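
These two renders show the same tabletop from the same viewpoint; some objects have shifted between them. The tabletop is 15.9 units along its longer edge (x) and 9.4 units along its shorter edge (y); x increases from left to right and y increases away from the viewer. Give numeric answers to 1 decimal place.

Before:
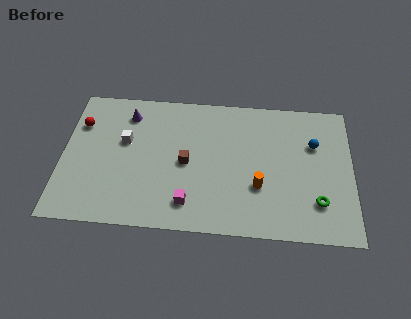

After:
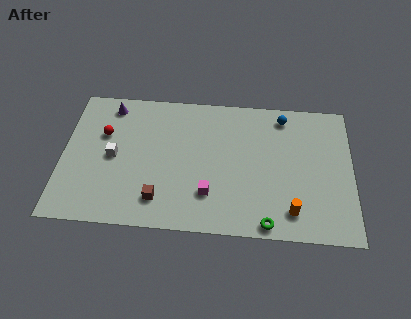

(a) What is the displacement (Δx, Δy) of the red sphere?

(1.3, -0.6)

The red sphere was at about (0.9, 6.7) and moved to about (2.2, 6.1).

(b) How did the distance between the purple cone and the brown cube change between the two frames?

+2.3

They were about 4.5 units apart before and 6.8 after — 2.3 units further apart.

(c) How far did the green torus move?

3.1

From (14.0, 2.4) to (11.3, 0.8), the green torus covered √(2.7² + 1.6²) ≈ 3.1 units.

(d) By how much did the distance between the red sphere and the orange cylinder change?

+0.8

Before: roughly 10.5 units apart; after: 11.3. That's 0.8 units further apart.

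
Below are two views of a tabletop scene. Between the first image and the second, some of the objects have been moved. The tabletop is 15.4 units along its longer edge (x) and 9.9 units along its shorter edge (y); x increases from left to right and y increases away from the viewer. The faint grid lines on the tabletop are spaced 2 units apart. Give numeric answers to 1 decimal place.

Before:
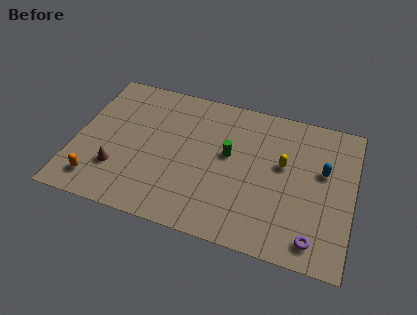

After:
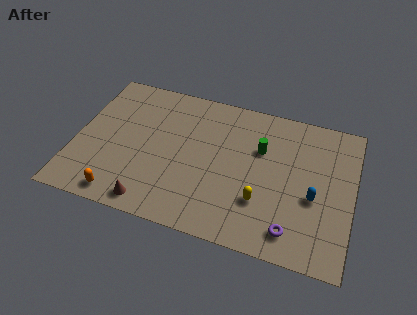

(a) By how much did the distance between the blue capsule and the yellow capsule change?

+0.8

They were about 2.2 units apart before and 3.0 after — 0.8 units further apart.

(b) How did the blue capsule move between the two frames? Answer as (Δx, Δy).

(-0.4, -1.9)

From the two frames, the blue capsule sits at roughly (13.7, 6.0) before and (13.3, 4.1) after.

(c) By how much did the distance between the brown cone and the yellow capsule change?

-3.3

Before: roughly 9.5 units apart; after: 6.2. That's 3.3 units closer together.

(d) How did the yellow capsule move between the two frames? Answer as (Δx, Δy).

(-1.0, -2.8)

The yellow capsule started near (11.5, 5.8) and ended near (10.5, 3.0).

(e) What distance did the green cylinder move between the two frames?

1.9

The green cylinder was near (8.5, 5.6) before and (10.2, 6.5) after, so it travelled √(1.7² + 0.9²) ≈ 1.9 units.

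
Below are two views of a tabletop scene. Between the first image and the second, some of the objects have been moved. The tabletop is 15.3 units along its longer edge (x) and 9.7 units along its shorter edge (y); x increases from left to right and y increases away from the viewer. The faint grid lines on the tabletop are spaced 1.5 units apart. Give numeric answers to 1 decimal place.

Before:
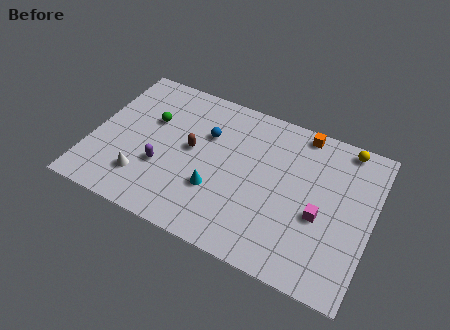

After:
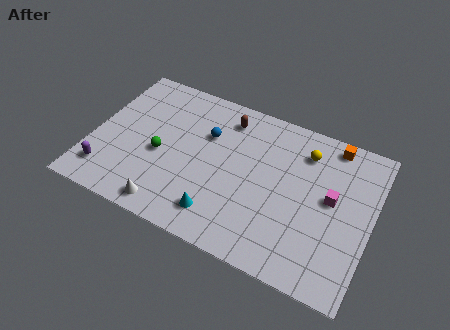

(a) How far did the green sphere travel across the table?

2.2

From (3.0, 6.2) to (3.8, 4.2), the green sphere covered √(0.8² + 2.0²) ≈ 2.2 units.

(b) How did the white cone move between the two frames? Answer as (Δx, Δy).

(1.6, -1.2)

The white cone was at about (3.1, 2.3) and moved to about (4.7, 1.1).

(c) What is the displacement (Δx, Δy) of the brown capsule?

(1.6, 2.8)

From the two frames, the brown capsule sits at roughly (5.4, 5.2) before and (7.0, 8.0) after.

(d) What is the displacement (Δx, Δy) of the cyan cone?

(0.4, -1.4)

The cyan cone was at about (7.0, 3.2) and moved to about (7.4, 1.8).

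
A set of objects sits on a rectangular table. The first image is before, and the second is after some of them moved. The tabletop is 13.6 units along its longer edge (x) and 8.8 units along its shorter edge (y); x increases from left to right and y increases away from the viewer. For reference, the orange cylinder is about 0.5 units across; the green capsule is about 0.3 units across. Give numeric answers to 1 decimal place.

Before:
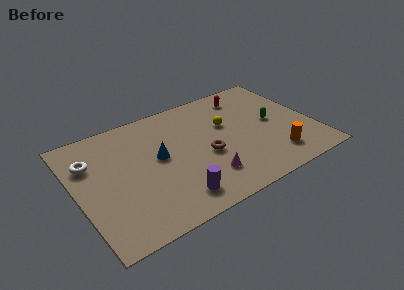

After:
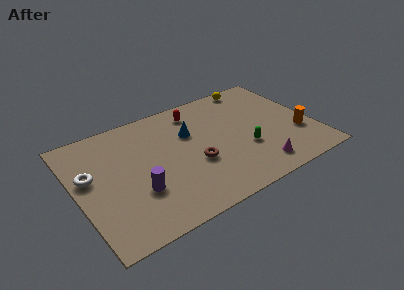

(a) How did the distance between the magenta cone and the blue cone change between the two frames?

+1.9

The distance was about 3.5 in the first image and 5.4 in the second, so they moved 1.9 units further apart.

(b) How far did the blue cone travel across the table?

2.2

The blue cone was near (4.7, 4.8) before and (6.7, 5.8) after, so it travelled √(2.0² + 1.0²) ≈ 2.2 units.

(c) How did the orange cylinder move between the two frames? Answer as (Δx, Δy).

(1.6, 1.1)

From the two frames, the orange cylinder sits at roughly (11.0, 1.8) before and (12.6, 2.9) after.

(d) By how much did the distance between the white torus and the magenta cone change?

+2.6

They were about 7.3 units apart before and 9.9 after — 2.6 units further apart.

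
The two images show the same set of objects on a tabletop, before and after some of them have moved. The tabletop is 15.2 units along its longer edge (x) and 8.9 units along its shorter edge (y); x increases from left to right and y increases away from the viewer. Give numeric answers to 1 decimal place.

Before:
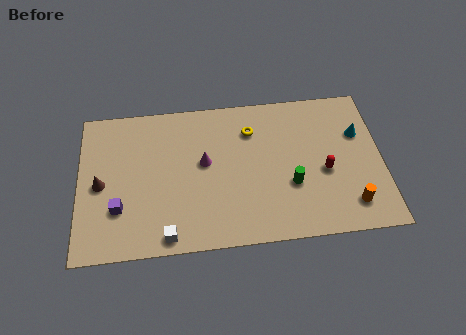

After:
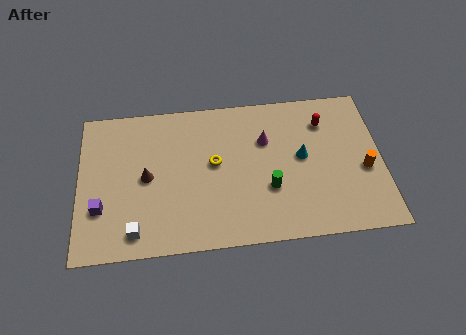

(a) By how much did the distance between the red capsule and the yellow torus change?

+1.3

The distance was about 4.6 in the first image and 5.9 in the second, so they moved 1.3 units further apart.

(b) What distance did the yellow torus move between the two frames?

2.6

The yellow torus moved from about (8.7, 6.7) to (6.8, 4.9), a distance of √(1.9² + 1.8²) ≈ 2.6.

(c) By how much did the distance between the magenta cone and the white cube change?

+3.6

The distance was about 4.5 in the first image and 8.1 in the second, so they moved 3.6 units further apart.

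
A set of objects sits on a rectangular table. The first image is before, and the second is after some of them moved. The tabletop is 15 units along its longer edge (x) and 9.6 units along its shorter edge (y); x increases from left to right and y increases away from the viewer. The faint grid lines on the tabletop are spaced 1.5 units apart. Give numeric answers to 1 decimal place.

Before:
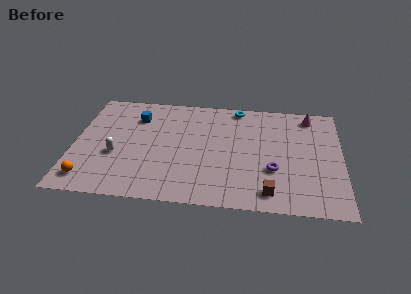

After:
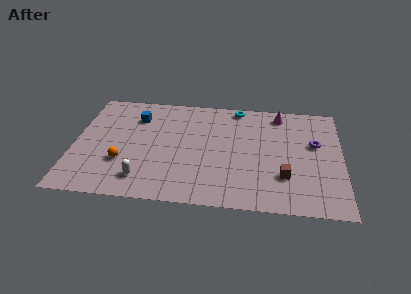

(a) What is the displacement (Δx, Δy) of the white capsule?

(1.6, -1.9)

The white capsule was at about (2.4, 3.7) and moved to about (4.0, 1.8).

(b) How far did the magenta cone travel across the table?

1.7

The magenta cone moved from about (13.2, 8.3) to (11.5, 8.3), a distance of √(1.7² + 0.0²) ≈ 1.7.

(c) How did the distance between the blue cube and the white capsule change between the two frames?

+1.8

Before: roughly 3.6 units apart; after: 5.4. That's 1.8 units further apart.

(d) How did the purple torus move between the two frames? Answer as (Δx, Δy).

(2.3, 2.5)

The purple torus started near (11.2, 3.3) and ended near (13.5, 5.8).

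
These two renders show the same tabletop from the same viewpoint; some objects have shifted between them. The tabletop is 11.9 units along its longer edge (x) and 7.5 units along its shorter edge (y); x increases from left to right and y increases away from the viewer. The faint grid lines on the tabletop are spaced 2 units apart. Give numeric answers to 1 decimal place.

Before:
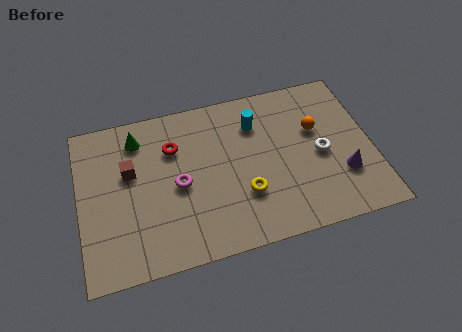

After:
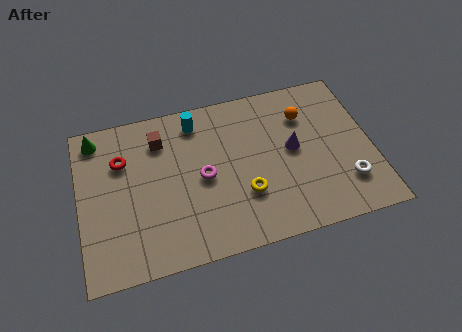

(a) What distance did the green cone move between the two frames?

1.7

The green cone moved from about (2.5, 6.1) to (0.8, 6.5), a distance of √(1.7² + 0.4²) ≈ 1.7.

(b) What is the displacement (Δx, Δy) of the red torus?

(-2.1, -0.1)

The red torus was at about (3.9, 5.3) and moved to about (1.8, 5.2).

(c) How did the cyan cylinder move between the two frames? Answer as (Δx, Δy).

(-2.4, 0.7)

From the two frames, the cyan cylinder sits at roughly (7.3, 5.6) before and (4.9, 6.3) after.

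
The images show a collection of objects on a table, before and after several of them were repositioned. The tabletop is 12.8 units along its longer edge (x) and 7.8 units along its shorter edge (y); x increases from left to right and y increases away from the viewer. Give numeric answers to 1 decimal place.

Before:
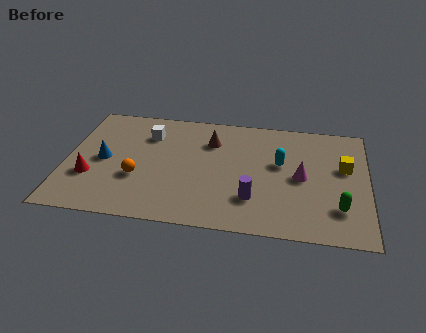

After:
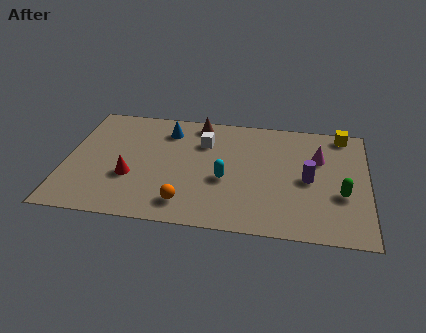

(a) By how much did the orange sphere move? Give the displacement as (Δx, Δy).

(2.1, -1.4)

The orange sphere was at about (3.1, 2.8) and moved to about (5.2, 1.4).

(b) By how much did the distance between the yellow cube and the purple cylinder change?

-1.0

The distance was about 4.6 in the first image and 3.6 in the second, so they moved 1.0 units closer together.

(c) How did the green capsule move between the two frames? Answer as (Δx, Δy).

(0.1, 0.9)

From the two frames, the green capsule sits at roughly (11.6, 2.0) before and (11.7, 2.9) after.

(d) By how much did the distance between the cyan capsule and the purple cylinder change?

+0.8

They were about 2.7 units apart before and 3.5 after — 0.8 units further apart.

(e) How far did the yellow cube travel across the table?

2.3

The yellow cube was near (11.8, 4.7) before and (11.7, 7.0) after, so it travelled √(0.1² + 2.3²) ≈ 2.3 units.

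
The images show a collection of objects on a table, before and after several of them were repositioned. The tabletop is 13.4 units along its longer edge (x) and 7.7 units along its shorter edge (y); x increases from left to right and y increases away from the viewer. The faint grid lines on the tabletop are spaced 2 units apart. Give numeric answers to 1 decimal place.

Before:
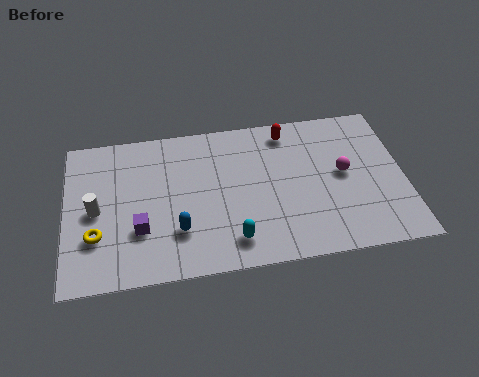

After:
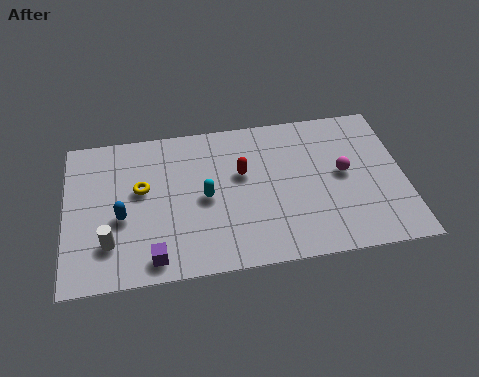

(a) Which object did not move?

the magenta sphere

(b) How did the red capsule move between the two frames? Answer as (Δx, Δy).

(-1.9, -1.9)

The red capsule started near (8.9, 6.6) and ended near (7.0, 4.7).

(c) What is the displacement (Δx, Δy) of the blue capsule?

(-2.2, 1.0)

The blue capsule started near (4.4, 2.2) and ended near (2.2, 3.2).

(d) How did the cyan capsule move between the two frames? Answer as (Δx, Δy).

(-1.0, 2.3)

The cyan capsule started near (6.5, 1.4) and ended near (5.5, 3.7).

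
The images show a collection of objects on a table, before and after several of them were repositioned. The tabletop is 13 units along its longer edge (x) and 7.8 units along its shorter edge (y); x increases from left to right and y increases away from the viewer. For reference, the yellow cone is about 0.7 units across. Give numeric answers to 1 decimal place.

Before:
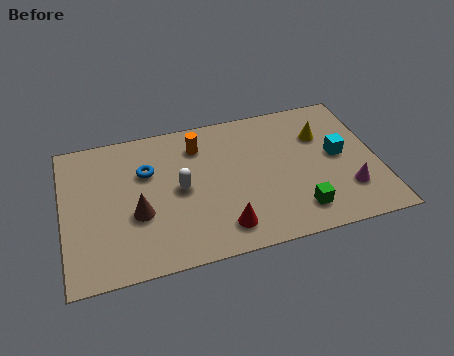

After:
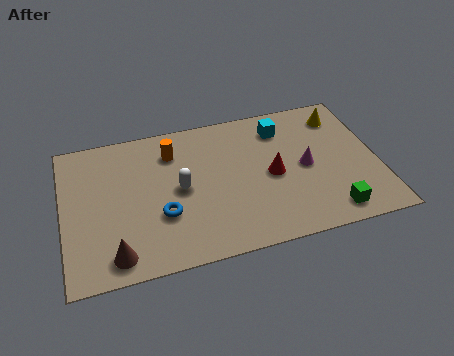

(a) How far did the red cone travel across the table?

3.2

The red cone was near (6.4, 1.4) before and (8.6, 3.7) after, so it travelled √(2.2² + 2.3²) ≈ 3.2 units.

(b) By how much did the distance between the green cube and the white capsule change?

+1.3

They were about 5.3 units apart before and 6.6 after — 1.3 units further apart.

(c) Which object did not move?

the white capsule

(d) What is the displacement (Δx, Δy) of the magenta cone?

(-1.6, 1.7)

The magenta cone was at about (11.6, 2.1) and moved to about (10.0, 3.8).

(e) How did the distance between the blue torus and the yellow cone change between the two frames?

+1.2

The distance was about 7.3 in the first image and 8.5 in the second, so they moved 1.2 units further apart.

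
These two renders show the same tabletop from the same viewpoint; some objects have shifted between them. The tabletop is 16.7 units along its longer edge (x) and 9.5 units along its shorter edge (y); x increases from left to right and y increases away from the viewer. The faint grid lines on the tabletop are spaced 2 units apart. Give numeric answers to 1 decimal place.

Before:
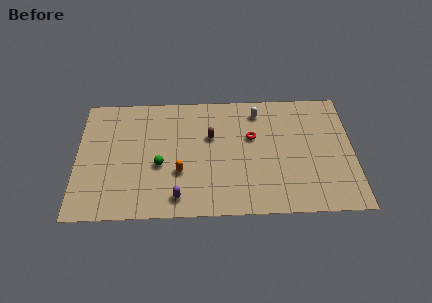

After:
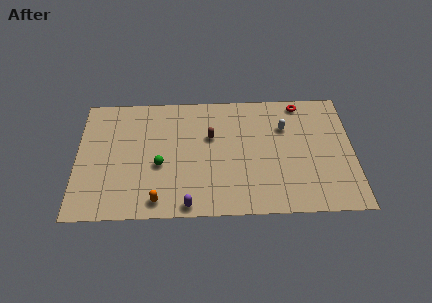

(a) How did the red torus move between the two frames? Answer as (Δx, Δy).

(3.0, 2.6)

The red torus was at about (10.6, 5.9) and moved to about (13.6, 8.5).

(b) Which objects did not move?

the brown capsule and the green sphere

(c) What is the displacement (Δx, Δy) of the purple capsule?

(0.6, -0.6)

From the two frames, the purple capsule sits at roughly (6.1, 1.4) before and (6.7, 0.8) after.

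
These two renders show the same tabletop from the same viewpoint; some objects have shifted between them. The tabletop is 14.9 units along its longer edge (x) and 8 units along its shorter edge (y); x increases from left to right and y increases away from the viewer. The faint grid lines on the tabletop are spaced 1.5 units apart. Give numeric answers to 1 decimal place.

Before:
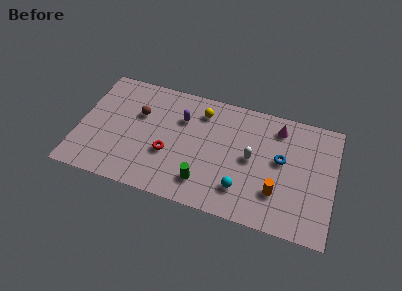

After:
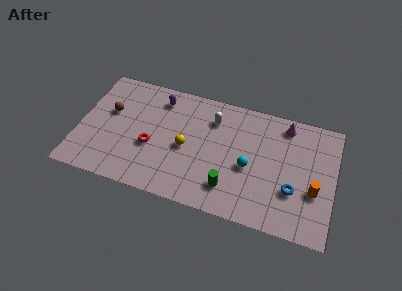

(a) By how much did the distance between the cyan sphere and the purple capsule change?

+1.0

They were about 5.3 units apart before and 6.3 after — 1.0 units further apart.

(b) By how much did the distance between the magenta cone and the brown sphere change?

+2.2

Before: roughly 8.2 units apart; after: 10.4. That's 2.2 units further apart.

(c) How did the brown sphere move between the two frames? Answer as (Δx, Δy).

(-1.7, -0.3)

The brown sphere was at about (3.4, 5.2) and moved to about (1.7, 4.9).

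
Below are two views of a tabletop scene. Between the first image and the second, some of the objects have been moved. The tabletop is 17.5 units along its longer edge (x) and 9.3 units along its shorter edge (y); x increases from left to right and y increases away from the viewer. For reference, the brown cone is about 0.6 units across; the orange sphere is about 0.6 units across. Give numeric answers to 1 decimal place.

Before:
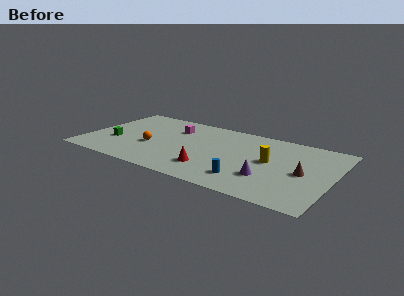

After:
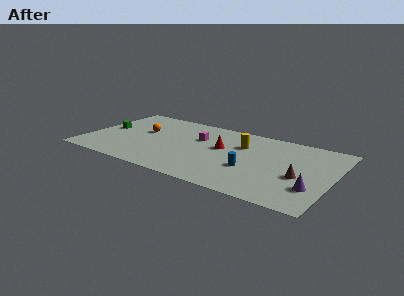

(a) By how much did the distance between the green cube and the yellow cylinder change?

-1.3

Before: roughly 11.1 units apart; after: 9.8. That's 1.3 units closer together.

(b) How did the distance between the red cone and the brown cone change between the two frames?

-0.7

The distance was about 6.6 in the first image and 5.9 in the second, so they moved 0.7 units closer together.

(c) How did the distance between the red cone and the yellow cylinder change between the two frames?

-3.1

Before: roughly 4.7 units apart; after: 1.6. That's 3.1 units closer together.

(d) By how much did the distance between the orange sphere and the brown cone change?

+0.8

They were about 10.8 units apart before and 11.6 after — 0.8 units further apart.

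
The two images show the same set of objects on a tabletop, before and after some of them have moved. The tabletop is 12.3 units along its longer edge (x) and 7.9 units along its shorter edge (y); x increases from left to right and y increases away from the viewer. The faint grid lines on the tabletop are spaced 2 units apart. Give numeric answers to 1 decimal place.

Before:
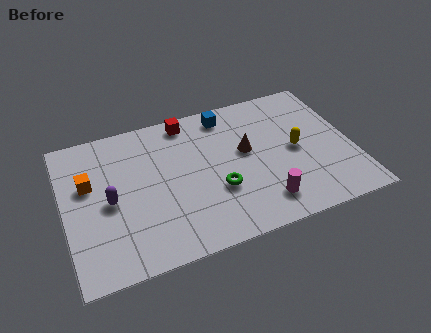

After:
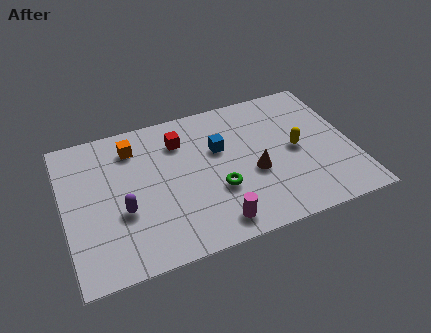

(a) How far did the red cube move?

1.1

The red cube moved from about (5.5, 7.0) to (5.1, 6.0), a distance of √(0.4² + 1.0²) ≈ 1.1.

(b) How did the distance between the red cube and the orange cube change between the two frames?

-2.9

Before: roughly 4.9 units apart; after: 2.0. That's 2.9 units closer together.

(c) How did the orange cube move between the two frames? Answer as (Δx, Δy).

(2.0, 1.4)

The orange cube was at about (1.1, 4.9) and moved to about (3.1, 6.3).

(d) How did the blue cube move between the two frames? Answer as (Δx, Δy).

(-0.5, -1.8)

The blue cube started near (7.2, 6.8) and ended near (6.7, 5.0).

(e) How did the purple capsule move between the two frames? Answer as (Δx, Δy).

(0.5, -0.7)

From the two frames, the purple capsule sits at roughly (1.9, 3.7) before and (2.4, 3.0) after.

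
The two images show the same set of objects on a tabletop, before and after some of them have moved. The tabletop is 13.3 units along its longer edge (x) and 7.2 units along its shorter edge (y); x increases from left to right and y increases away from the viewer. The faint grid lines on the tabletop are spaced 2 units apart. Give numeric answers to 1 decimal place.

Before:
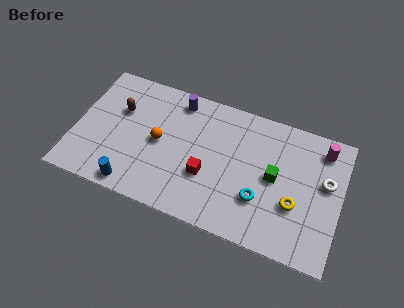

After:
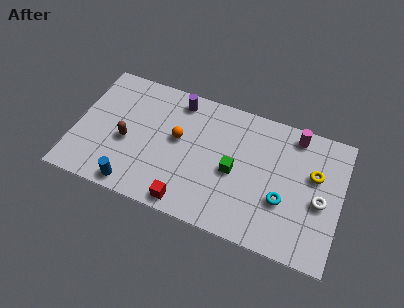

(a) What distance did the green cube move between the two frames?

2.0

The green cube was near (10.0, 3.7) before and (8.0, 3.3) after, so it travelled √(2.0² + 0.4²) ≈ 2.0 units.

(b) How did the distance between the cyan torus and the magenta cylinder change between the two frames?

-0.9

Before: roughly 4.6 units apart; after: 3.7. That's 0.9 units closer together.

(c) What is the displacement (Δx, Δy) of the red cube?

(-0.8, -1.8)

The red cube started near (6.7, 2.6) and ended near (5.9, 0.8).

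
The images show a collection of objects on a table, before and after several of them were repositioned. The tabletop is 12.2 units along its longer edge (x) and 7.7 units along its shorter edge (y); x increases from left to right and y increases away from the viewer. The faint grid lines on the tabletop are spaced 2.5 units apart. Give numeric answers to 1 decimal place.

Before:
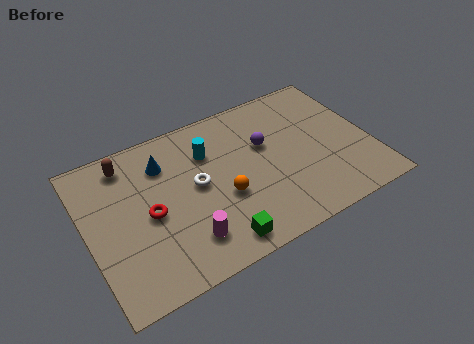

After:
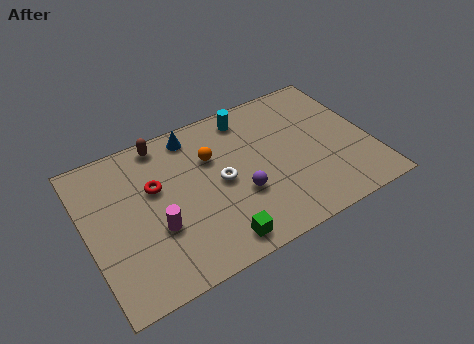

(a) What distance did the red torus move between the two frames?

1.3

From (2.6, 3.6) to (3.0, 4.8), the red torus covered √(0.4² + 1.2²) ≈ 1.3 units.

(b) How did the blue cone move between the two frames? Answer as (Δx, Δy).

(1.4, 0.9)

The blue cone was at about (3.5, 5.8) and moved to about (4.9, 6.7).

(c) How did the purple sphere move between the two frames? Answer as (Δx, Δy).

(-1.4, -2.0)

The purple sphere was at about (7.8, 4.8) and moved to about (6.4, 2.8).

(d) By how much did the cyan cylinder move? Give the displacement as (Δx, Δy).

(1.9, 1.1)

The cyan cylinder was at about (5.4, 5.5) and moved to about (7.3, 6.6).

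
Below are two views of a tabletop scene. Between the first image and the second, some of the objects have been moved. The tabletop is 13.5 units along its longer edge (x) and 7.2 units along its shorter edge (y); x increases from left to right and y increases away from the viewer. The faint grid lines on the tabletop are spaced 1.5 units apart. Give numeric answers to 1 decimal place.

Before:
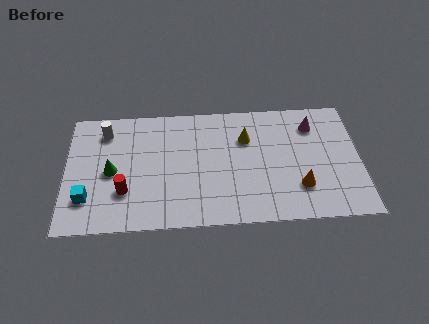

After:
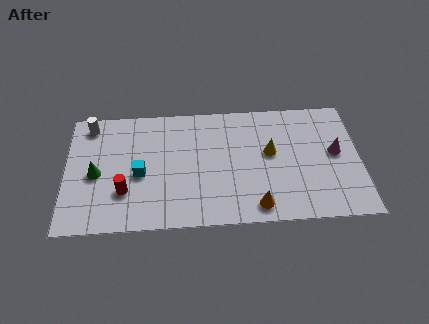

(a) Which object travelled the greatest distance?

the cyan cube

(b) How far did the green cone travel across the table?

0.7

From (2.1, 3.4) to (1.4, 3.3), the green cone covered √(0.7² + 0.1²) ≈ 0.7 units.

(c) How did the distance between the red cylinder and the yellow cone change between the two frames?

+0.7

They were about 6.3 units apart before and 7.0 after — 0.7 units further apart.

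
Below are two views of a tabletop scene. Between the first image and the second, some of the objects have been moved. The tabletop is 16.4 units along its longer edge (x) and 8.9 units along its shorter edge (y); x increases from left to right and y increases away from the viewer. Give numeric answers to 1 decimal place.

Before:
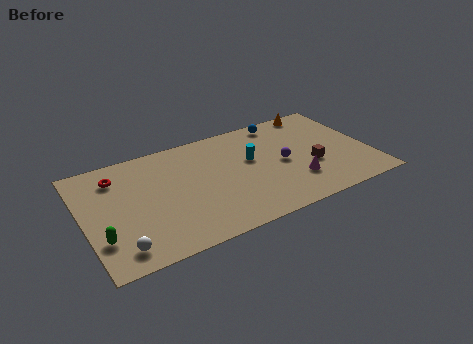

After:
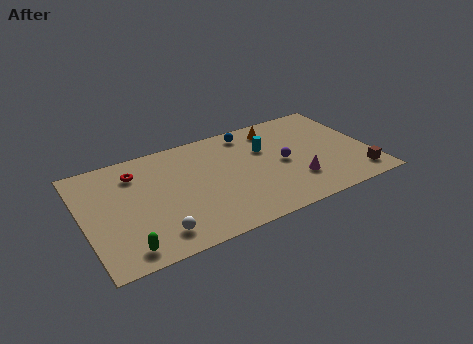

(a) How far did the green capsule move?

1.8

The green capsule moved from about (0.8, 2.5) to (2.0, 1.2), a distance of √(1.2² + 1.3²) ≈ 1.8.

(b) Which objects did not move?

the purple sphere and the magenta cone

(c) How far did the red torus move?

1.1

The red torus moved from about (2.1, 7.0) to (3.2, 6.9), a distance of √(1.1² + 0.1²) ≈ 1.1.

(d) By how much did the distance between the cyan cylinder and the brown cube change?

+2.7

The distance was about 3.8 in the first image and 6.5 in the second, so they moved 2.7 units further apart.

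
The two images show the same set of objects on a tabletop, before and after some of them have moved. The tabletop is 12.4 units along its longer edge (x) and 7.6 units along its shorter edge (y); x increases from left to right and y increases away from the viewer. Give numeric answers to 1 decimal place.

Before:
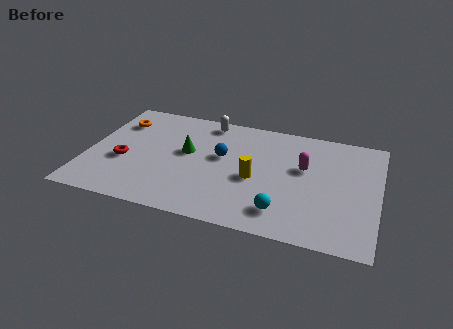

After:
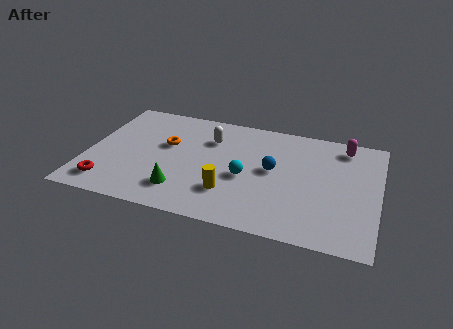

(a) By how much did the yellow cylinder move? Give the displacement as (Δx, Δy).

(-1.0, -1.2)

From the two frames, the yellow cylinder sits at roughly (7.2, 3.3) before and (6.2, 2.1) after.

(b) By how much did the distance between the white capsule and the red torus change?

+0.8

The distance was about 5.0 in the first image and 5.8 in the second, so they moved 0.8 units further apart.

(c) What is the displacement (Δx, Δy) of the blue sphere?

(2.2, -0.3)

The blue sphere was at about (5.7, 4.4) and moved to about (7.9, 4.1).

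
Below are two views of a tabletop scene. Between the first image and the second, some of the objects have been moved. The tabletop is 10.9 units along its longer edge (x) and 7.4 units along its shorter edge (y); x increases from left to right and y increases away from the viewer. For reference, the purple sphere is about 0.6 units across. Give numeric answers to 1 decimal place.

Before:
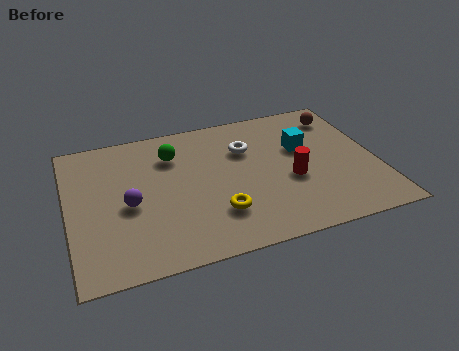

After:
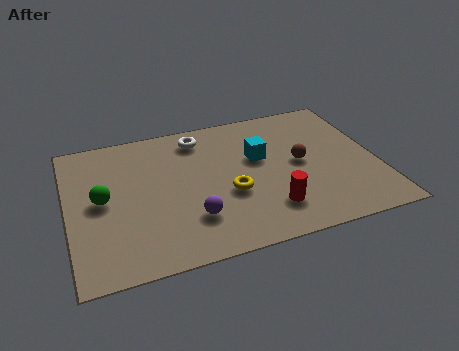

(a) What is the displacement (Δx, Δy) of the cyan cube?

(-1.6, -0.1)

From the two frames, the cyan cube sits at roughly (8.4, 4.6) before and (6.8, 4.5) after.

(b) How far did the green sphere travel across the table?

3.1

From (3.8, 5.5) to (1.2, 3.8), the green sphere covered √(2.6² + 1.7²) ≈ 3.1 units.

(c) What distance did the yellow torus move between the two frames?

1.0

From (5.1, 2.0) to (5.6, 2.9), the yellow torus covered √(0.5² + 0.9²) ≈ 1.0 units.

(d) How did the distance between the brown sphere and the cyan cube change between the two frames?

-0.5

Before: roughly 2.1 units apart; after: 1.6. That's 0.5 units closer together.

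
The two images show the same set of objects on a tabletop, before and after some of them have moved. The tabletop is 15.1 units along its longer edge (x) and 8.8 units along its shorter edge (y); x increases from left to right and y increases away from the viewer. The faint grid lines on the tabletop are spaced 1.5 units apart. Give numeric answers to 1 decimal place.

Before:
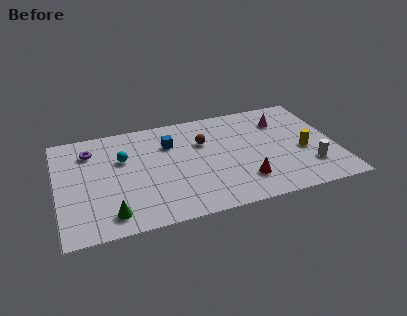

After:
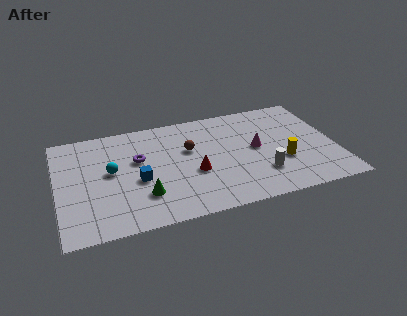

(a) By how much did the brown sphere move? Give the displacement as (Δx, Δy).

(-0.8, -0.4)

From the two frames, the brown sphere sits at roughly (8.0, 5.9) before and (7.2, 5.5) after.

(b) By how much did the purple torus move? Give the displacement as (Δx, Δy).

(2.5, -1.4)

The purple torus was at about (1.9, 6.8) and moved to about (4.4, 5.4).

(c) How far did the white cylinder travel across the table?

2.6

The white cylinder was near (13.5, 2.3) before and (10.9, 2.4) after, so it travelled √(2.6² + 0.1²) ≈ 2.6 units.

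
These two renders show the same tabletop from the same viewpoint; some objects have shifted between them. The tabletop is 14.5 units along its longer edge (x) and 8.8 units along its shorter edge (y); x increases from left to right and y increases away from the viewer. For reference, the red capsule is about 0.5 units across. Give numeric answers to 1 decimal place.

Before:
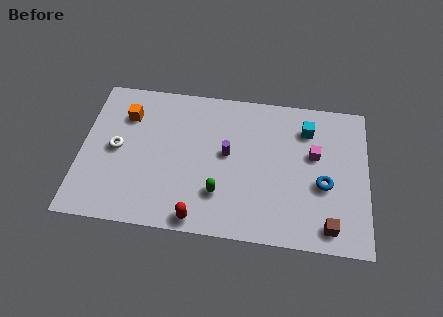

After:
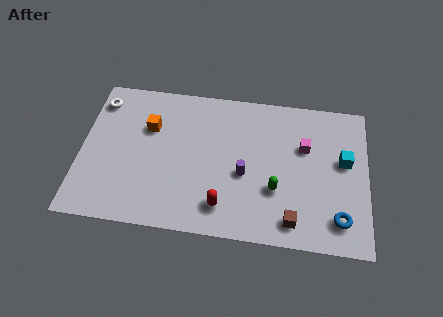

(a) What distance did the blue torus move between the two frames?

2.1

The blue torus moved from about (12.3, 3.6) to (13.1, 1.7), a distance of √(0.8² + 1.9²) ≈ 2.1.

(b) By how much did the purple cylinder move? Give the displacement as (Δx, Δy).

(0.9, -1.1)

The purple cylinder started near (7.4, 4.8) and ended near (8.3, 3.7).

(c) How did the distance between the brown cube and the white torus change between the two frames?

+0.3

The distance was about 11.3 in the first image and 11.6 in the second, so they moved 0.3 units further apart.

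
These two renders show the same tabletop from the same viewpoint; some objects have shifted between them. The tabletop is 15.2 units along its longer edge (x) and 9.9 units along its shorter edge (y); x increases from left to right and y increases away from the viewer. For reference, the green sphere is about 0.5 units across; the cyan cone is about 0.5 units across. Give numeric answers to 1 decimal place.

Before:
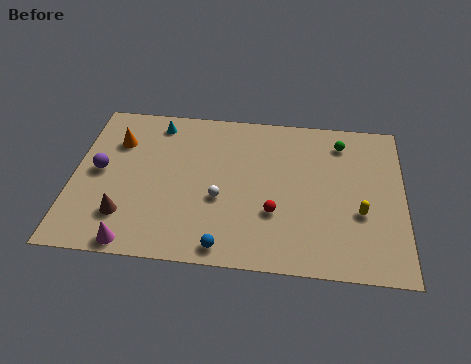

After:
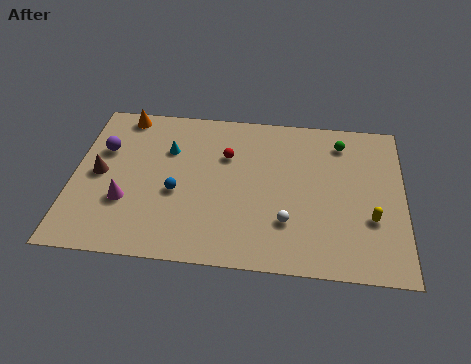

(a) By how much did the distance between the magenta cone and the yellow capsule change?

+0.6

Before: roughly 10.6 units apart; after: 11.2. That's 0.6 units further apart.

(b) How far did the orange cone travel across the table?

1.8

The orange cone was near (1.9, 7.1) before and (2.1, 8.9) after, so it travelled √(0.2² + 1.8²) ≈ 1.8 units.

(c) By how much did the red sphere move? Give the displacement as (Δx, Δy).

(-2.3, 3.4)

From the two frames, the red sphere sits at roughly (9.3, 3.3) before and (7.0, 6.7) after.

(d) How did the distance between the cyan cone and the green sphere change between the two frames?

-0.5

The distance was about 8.6 in the first image and 8.1 in the second, so they moved 0.5 units closer together.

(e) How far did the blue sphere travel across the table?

3.9

The blue sphere was near (7.1, 1.0) before and (4.8, 4.1) after, so it travelled √(2.3² + 3.1²) ≈ 3.9 units.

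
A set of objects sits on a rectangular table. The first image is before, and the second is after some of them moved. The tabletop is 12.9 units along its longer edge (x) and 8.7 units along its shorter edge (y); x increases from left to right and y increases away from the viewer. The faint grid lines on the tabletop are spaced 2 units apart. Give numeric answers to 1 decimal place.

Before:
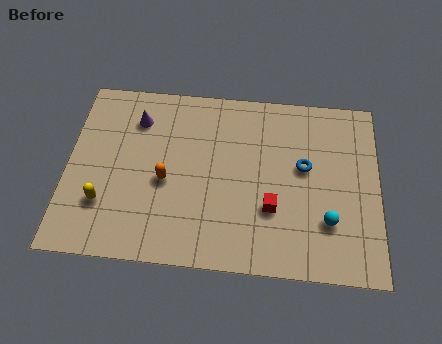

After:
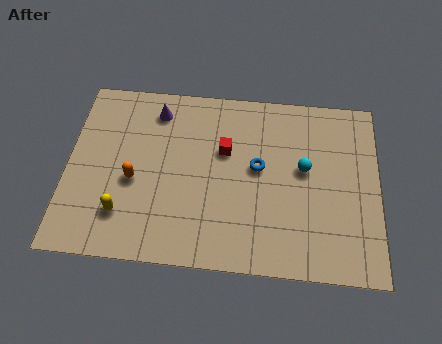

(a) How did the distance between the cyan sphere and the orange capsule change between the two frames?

+0.3

They were about 6.8 units apart before and 7.1 after — 0.3 units further apart.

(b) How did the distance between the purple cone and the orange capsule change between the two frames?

+0.4

The distance was about 3.2 in the first image and 3.6 in the second, so they moved 0.4 units further apart.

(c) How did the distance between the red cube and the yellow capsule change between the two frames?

-1.6

The distance was about 6.9 in the first image and 5.3 in the second, so they moved 1.6 units closer together.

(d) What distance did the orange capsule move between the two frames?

1.3

The orange capsule was near (4.1, 3.8) before and (2.8, 3.7) after, so it travelled √(1.3² + 0.1²) ≈ 1.3 units.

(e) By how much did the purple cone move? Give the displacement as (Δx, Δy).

(0.8, 0.5)

From the two frames, the purple cone sits at roughly (2.8, 6.7) before and (3.6, 7.2) after.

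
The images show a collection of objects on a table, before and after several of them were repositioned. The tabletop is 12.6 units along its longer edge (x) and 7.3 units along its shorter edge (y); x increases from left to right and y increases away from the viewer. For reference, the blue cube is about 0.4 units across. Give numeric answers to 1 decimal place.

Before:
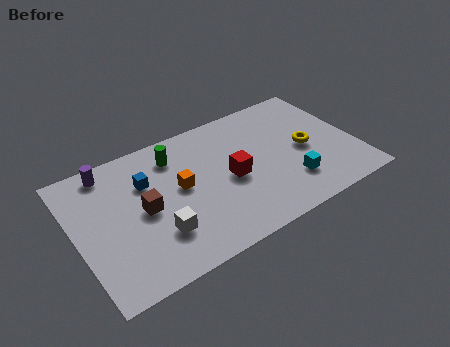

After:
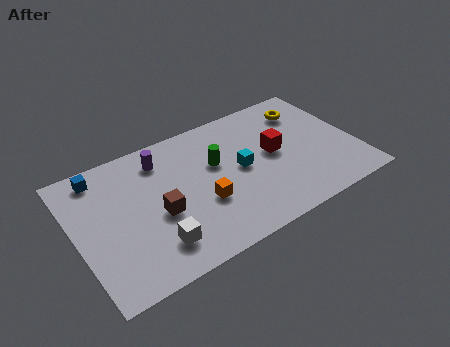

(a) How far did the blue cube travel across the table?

2.3

The blue cube moved from about (3.3, 5.0) to (1.4, 6.3), a distance of √(1.9² + 1.3²) ≈ 2.3.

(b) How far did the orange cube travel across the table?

1.5

The orange cube was near (4.7, 4.0) before and (5.5, 2.7) after, so it travelled √(0.8² + 1.3²) ≈ 1.5 units.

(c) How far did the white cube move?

0.5

The white cube was near (3.4, 2.1) before and (3.2, 1.6) after, so it travelled √(0.2² + 0.5²) ≈ 0.5 units.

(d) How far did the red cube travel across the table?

2.2

From (6.9, 3.4) to (9.0, 3.9), the red cube covered √(2.1² + 0.5²) ≈ 2.2 units.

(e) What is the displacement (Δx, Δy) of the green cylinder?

(1.7, -1.3)

The green cylinder was at about (4.7, 5.8) and moved to about (6.4, 4.5).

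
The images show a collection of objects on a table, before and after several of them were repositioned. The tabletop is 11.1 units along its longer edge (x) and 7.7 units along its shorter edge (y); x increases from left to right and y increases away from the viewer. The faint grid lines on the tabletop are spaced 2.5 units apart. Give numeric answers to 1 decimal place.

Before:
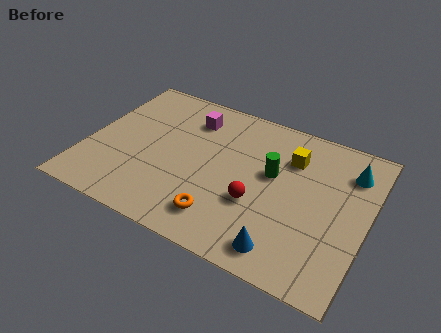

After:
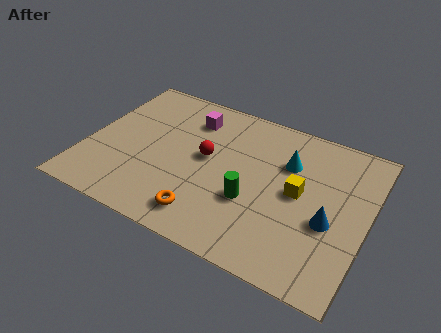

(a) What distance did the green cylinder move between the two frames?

1.8

The green cylinder was near (7.3, 4.5) before and (6.7, 2.8) after, so it travelled √(0.6² + 1.7²) ≈ 1.8 units.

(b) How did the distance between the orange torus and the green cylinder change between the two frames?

-1.2

The distance was about 3.4 in the first image and 2.2 in the second, so they moved 1.2 units closer together.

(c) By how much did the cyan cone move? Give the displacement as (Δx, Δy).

(-2.4, -0.6)

The cyan cone was at about (10.2, 5.9) and moved to about (7.8, 5.3).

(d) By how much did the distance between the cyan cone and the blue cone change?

-2.3

They were about 5.2 units apart before and 2.9 after — 2.3 units closer together.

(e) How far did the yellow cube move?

1.7

The yellow cube was near (7.9, 5.6) before and (8.4, 4.0) after, so it travelled √(0.5² + 1.6²) ≈ 1.7 units.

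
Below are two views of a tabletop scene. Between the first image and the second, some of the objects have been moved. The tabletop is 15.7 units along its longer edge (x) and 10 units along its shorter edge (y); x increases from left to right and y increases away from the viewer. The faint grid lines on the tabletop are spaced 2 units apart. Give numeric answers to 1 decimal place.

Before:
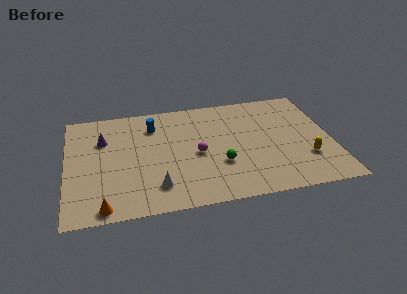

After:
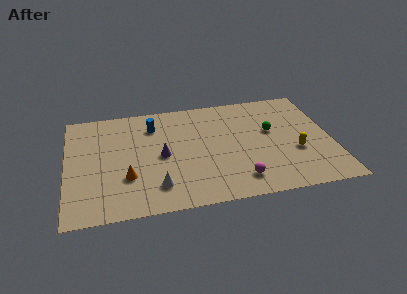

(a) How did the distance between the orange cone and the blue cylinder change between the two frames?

-2.7

Before: roughly 7.5 units apart; after: 4.8. That's 2.7 units closer together.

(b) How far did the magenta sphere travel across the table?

3.6

From (7.7, 4.6) to (10.0, 1.8), the magenta sphere covered √(2.3² + 2.8²) ≈ 3.6 units.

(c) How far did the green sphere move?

4.1

From (9.0, 3.4) to (12.2, 5.9), the green sphere covered √(3.2² + 2.5²) ≈ 4.1 units.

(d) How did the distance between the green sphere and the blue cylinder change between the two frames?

+1.5

Before: roughly 5.7 units apart; after: 7.2. That's 1.5 units further apart.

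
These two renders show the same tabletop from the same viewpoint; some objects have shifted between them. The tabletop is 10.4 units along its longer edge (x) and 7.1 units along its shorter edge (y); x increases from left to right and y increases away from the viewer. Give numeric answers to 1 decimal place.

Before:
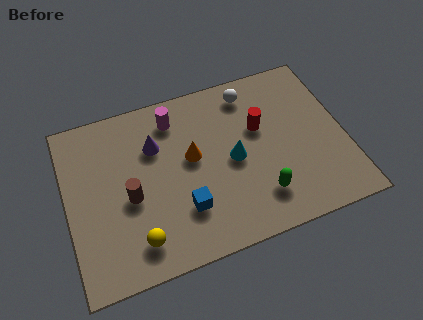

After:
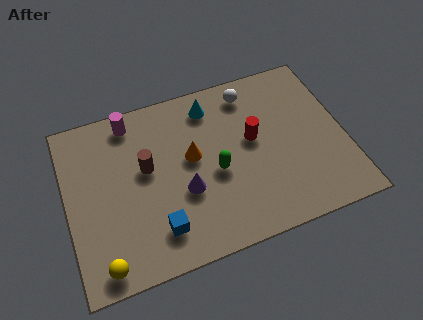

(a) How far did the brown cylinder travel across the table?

1.2

The brown cylinder was near (2.3, 3.1) before and (3.0, 4.1) after, so it travelled √(0.7² + 1.0²) ≈ 1.2 units.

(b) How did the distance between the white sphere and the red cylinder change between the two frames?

+0.4

They were about 1.6 units apart before and 2.0 after — 0.4 units further apart.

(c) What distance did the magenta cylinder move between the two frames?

1.6

The magenta cylinder was near (4.2, 5.8) before and (2.6, 6.2) after, so it travelled √(1.6² + 0.4²) ≈ 1.6 units.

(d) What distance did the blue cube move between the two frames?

1.1

The blue cube was near (4.2, 2.0) before and (3.2, 1.5) after, so it travelled √(1.0² + 0.5²) ≈ 1.1 units.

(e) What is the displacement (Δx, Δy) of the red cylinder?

(-0.3, -0.4)

The red cylinder started near (7.3, 4.4) and ended near (7.0, 4.0).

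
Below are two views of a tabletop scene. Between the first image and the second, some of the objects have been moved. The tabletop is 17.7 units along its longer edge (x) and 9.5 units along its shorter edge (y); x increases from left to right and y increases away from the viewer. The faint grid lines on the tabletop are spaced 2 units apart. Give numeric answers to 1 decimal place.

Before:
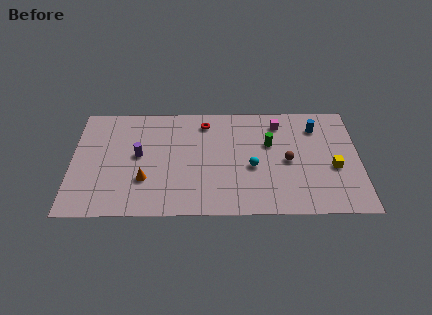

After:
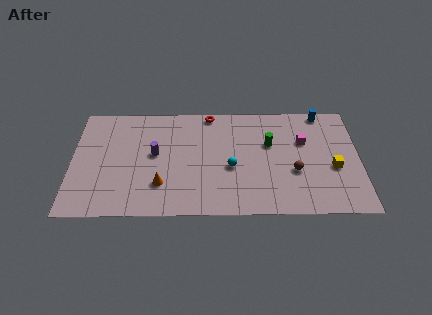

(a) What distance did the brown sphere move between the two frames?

1.0

The brown sphere moved from about (13.3, 4.5) to (13.7, 3.6), a distance of √(0.4² + 0.9²) ≈ 1.0.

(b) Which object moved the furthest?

the magenta cube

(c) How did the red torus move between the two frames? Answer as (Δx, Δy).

(0.3, 0.8)

The red torus was at about (8.2, 7.9) and moved to about (8.5, 8.7).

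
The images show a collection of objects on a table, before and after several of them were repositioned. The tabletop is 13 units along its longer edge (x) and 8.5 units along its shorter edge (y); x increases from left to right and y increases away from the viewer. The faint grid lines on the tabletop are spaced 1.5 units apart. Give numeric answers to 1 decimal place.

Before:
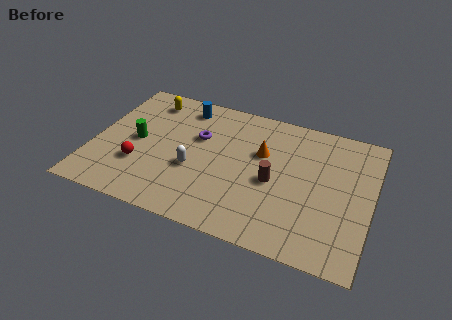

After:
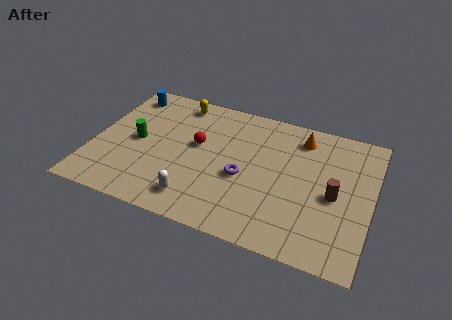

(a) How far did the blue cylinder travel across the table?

2.8

From (3.9, 7.2) to (1.1, 7.2), the blue cylinder covered √(2.8² + 0.0²) ≈ 2.8 units.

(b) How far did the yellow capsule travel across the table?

1.4

The yellow capsule moved from about (2.2, 7.1) to (3.6, 7.4), a distance of √(1.4² + 0.3²) ≈ 1.4.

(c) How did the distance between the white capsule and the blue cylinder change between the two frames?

+3.0

Before: roughly 4.0 units apart; after: 7.0. That's 3.0 units further apart.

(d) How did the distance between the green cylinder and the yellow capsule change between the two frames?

+0.7

The distance was about 2.9 in the first image and 3.6 in the second, so they moved 0.7 units further apart.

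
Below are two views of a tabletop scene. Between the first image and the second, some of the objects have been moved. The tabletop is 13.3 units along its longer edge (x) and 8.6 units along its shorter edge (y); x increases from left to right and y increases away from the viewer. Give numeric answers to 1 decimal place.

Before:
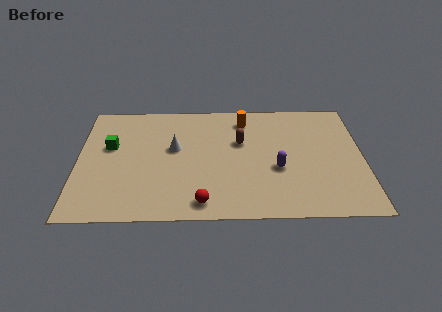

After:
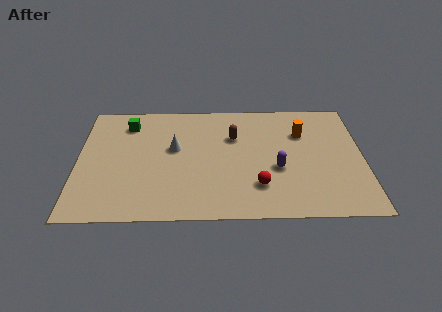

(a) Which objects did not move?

the white cone and the purple capsule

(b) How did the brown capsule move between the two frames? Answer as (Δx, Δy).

(-0.3, 0.4)

From the two frames, the brown capsule sits at roughly (7.6, 5.4) before and (7.3, 5.8) after.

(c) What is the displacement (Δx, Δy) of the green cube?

(0.8, 1.7)

The green cube was at about (1.5, 5.2) and moved to about (2.3, 6.9).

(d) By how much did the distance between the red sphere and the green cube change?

+1.8

Before: roughly 5.9 units apart; after: 7.7. That's 1.8 units further apart.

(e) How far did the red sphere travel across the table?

2.8

The red sphere moved from about (5.8, 1.1) to (8.4, 2.2), a distance of √(2.6² + 1.1²) ≈ 2.8.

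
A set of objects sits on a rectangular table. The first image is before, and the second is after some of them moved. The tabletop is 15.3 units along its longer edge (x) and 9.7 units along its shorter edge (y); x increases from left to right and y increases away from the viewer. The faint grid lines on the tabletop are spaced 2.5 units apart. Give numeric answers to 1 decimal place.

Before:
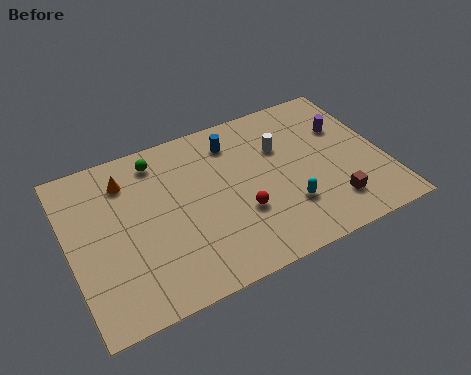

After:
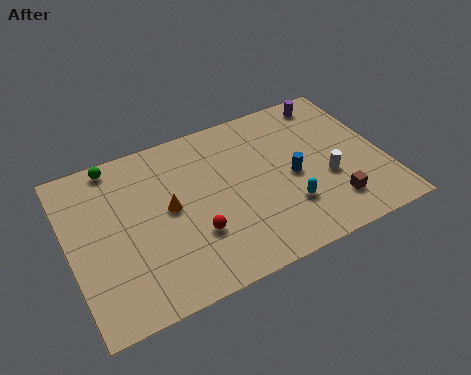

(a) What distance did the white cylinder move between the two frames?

3.4

From (10.5, 6.5) to (12.4, 3.7), the white cylinder covered √(1.9² + 2.8²) ≈ 3.4 units.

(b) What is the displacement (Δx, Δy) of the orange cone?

(1.8, -2.5)

From the two frames, the orange cone sits at roughly (3.0, 7.6) before and (4.8, 5.1) after.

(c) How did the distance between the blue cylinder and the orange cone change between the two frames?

+0.7

They were about 5.3 units apart before and 6.0 after — 0.7 units further apart.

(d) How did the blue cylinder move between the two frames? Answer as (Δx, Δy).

(2.5, -3.3)

The blue cylinder started near (8.3, 7.8) and ended near (10.8, 4.5).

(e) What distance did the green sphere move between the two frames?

2.1

The green sphere was near (4.6, 8.2) before and (2.6, 8.8) after, so it travelled √(2.0² + 0.6²) ≈ 2.1 units.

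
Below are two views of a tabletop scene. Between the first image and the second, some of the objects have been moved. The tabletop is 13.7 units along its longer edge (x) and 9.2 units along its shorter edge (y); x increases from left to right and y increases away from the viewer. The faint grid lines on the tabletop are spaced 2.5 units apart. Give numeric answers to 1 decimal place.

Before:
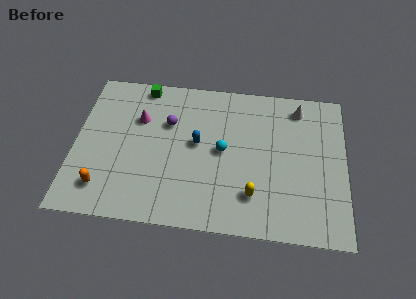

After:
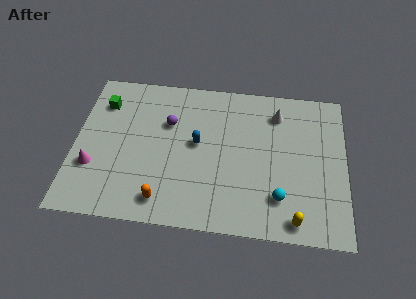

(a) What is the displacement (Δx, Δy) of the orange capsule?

(3.0, -0.4)

The orange capsule started near (1.6, 1.8) and ended near (4.6, 1.4).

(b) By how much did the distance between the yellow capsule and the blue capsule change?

+2.4

The distance was about 4.0 in the first image and 6.4 in the second, so they moved 2.4 units further apart.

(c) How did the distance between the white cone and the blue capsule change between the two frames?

-1.2

They were about 5.8 units apart before and 4.6 after — 1.2 units closer together.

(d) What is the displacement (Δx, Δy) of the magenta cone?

(-2.2, -3.2)

The magenta cone started near (3.2, 6.2) and ended near (1.0, 3.0).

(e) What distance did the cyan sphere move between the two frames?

3.8

The cyan sphere moved from about (7.5, 4.7) to (10.4, 2.2), a distance of √(2.9² + 2.5²) ≈ 3.8.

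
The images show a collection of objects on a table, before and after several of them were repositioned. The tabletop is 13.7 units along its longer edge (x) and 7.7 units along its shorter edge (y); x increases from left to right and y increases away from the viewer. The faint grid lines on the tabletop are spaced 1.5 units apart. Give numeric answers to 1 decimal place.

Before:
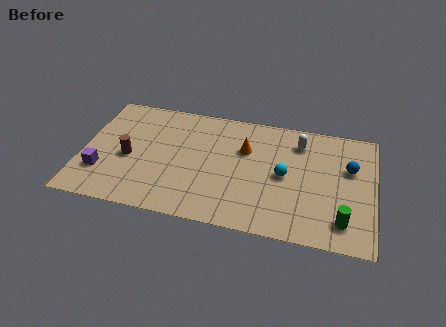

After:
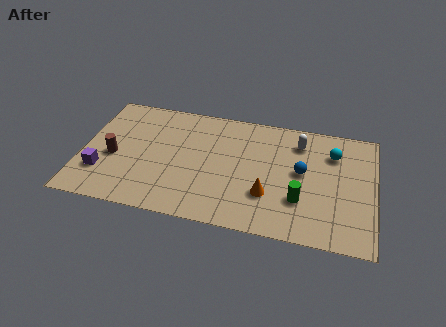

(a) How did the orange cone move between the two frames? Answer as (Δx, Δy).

(1.2, -2.7)

From the two frames, the orange cone sits at roughly (7.6, 5.1) before and (8.8, 2.4) after.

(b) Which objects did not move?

the purple cube and the white capsule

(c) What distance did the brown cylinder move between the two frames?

0.7

From (2.2, 3.4) to (1.5, 3.3), the brown cylinder covered √(0.7² + 0.1²) ≈ 0.7 units.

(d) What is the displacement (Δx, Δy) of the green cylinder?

(-2.0, 0.9)

The green cylinder was at about (12.3, 1.5) and moved to about (10.3, 2.4).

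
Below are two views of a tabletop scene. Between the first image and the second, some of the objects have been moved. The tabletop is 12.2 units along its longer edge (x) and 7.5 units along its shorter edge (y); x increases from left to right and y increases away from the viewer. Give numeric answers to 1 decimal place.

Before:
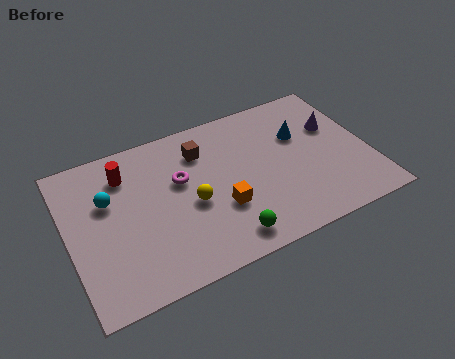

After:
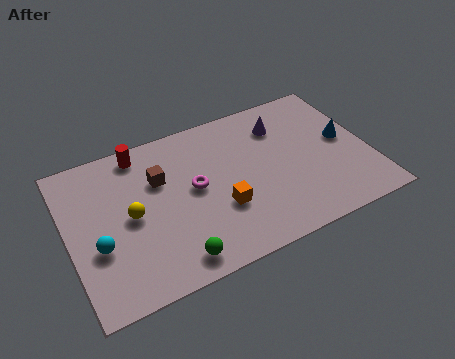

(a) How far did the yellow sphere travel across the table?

2.4

The yellow sphere was near (4.9, 3.3) before and (2.5, 3.7) after, so it travelled √(2.4² + 0.4²) ≈ 2.4 units.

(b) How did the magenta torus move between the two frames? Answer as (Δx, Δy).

(0.5, -0.6)

From the two frames, the magenta torus sits at roughly (4.6, 4.6) before and (5.1, 4.0) after.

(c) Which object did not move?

the orange cube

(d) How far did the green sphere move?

2.1

From (6.0, 1.1) to (3.9, 1.0), the green sphere covered √(2.1² + 0.1²) ≈ 2.1 units.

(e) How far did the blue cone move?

1.9

The blue cone was near (9.6, 4.9) before and (11.3, 4.0) after, so it travelled √(1.7² + 0.9²) ≈ 1.9 units.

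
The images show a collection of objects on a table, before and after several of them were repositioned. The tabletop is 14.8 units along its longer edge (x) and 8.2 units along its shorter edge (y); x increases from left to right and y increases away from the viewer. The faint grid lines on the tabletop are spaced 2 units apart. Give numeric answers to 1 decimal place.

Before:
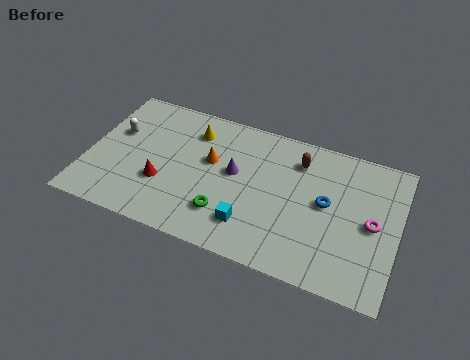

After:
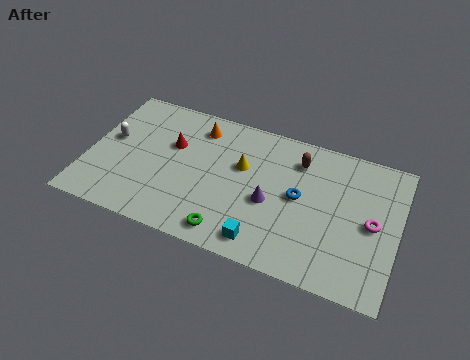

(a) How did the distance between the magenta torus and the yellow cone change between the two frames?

-2.7

Before: roughly 9.1 units apart; after: 6.4. That's 2.7 units closer together.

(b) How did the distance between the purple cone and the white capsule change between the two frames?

+2.1

Before: roughly 5.8 units apart; after: 7.9. That's 2.1 units further apart.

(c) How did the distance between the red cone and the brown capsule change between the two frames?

-1.1

Before: roughly 7.2 units apart; after: 6.1. That's 1.1 units closer together.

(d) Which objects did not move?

the magenta torus and the brown capsule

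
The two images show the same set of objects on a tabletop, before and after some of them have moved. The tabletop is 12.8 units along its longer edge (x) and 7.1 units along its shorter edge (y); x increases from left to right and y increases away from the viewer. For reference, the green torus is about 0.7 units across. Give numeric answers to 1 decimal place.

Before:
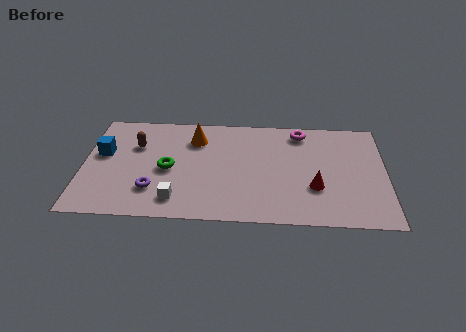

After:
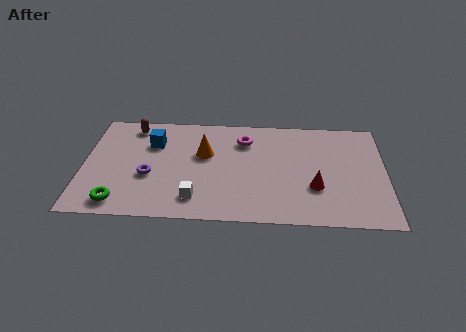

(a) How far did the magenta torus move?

2.5

The magenta torus moved from about (9.2, 6.1) to (6.8, 5.4), a distance of √(2.4² + 0.7²) ≈ 2.5.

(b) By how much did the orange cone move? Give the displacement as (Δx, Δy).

(0.4, -1.0)

From the two frames, the orange cone sits at roughly (4.7, 5.4) before and (5.1, 4.4) after.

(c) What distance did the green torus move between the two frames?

3.0

From (3.6, 3.3) to (1.6, 1.0), the green torus covered √(2.0² + 2.3²) ≈ 3.0 units.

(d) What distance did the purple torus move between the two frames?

0.9

The purple torus moved from about (3.0, 1.9) to (2.8, 2.8), a distance of √(0.2² + 0.9²) ≈ 0.9.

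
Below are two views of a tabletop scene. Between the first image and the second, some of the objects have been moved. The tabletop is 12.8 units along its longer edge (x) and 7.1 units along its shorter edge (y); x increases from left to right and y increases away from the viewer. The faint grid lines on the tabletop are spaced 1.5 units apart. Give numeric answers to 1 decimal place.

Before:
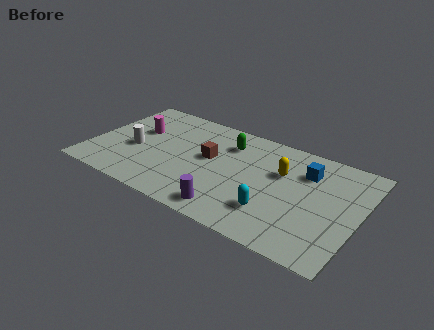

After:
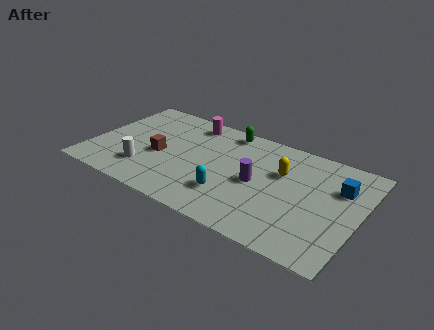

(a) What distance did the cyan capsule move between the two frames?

2.1

The cyan capsule moved from about (9.0, 1.9) to (6.9, 2.0), a distance of √(2.1² + 0.1²) ≈ 2.1.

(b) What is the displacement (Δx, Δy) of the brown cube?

(-2.3, -0.9)

From the two frames, the brown cube sits at roughly (5.6, 4.0) before and (3.3, 3.1) after.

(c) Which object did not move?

the yellow capsule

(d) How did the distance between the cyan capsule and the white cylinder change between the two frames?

-2.9

The distance was about 7.0 in the first image and 4.1 in the second, so they moved 2.9 units closer together.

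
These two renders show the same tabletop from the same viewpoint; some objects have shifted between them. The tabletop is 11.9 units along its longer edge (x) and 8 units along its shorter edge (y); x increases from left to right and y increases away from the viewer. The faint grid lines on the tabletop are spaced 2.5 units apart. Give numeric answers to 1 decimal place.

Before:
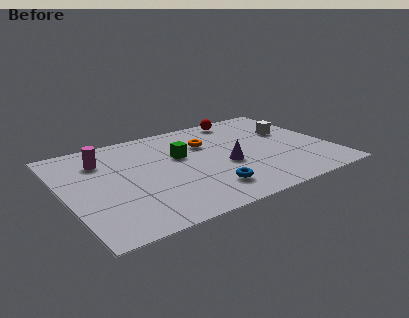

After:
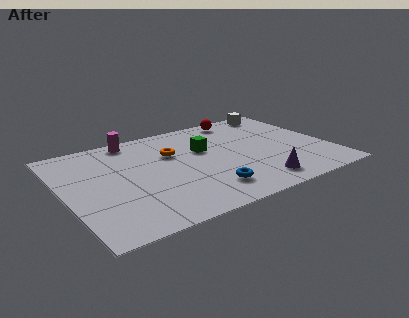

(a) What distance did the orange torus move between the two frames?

1.6

From (6.6, 5.5) to (5.0, 5.3), the orange torus covered √(1.6² + 0.2²) ≈ 1.6 units.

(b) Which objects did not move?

the red sphere and the blue torus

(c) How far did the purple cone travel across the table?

2.3

The purple cone moved from about (7.1, 3.3) to (8.2, 1.3), a distance of √(1.1² + 2.0²) ≈ 2.3.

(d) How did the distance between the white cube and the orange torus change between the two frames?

+1.9

They were about 3.8 units apart before and 5.7 after — 1.9 units further apart.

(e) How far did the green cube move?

1.1

From (5.3, 4.9) to (6.4, 5.0), the green cube covered √(1.1² + 0.1²) ≈ 1.1 units.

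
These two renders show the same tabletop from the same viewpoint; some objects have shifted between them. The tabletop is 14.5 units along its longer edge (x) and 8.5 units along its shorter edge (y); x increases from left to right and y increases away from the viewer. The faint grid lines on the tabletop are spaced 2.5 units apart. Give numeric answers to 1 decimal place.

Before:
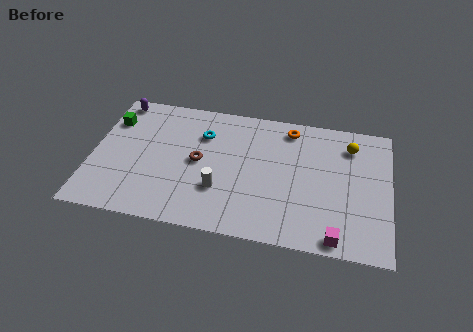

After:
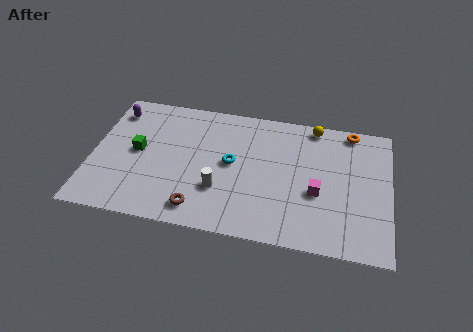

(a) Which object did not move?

the white cylinder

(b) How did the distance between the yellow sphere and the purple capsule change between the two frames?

-1.7

The distance was about 11.5 in the first image and 9.8 in the second, so they moved 1.7 units closer together.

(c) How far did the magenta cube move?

2.8

From (12.0, 0.8) to (11.0, 3.4), the magenta cube covered √(1.0² + 2.6²) ≈ 2.8 units.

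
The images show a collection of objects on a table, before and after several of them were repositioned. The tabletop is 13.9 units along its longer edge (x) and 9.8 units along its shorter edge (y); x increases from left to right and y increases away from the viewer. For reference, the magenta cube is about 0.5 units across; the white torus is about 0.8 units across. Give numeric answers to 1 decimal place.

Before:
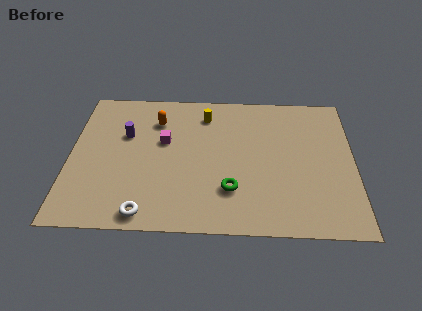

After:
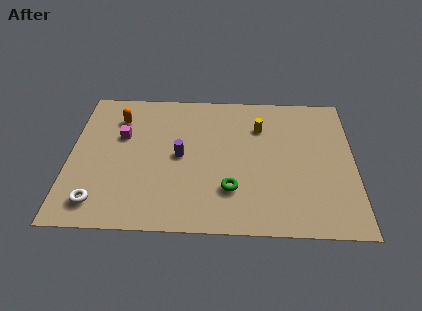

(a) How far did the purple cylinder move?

3.0

The purple cylinder was near (2.7, 6.3) before and (5.4, 4.9) after, so it travelled √(2.7² + 1.4²) ≈ 3.0 units.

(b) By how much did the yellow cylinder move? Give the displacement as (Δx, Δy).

(2.7, -0.8)

The yellow cylinder started near (6.6, 7.9) and ended near (9.3, 7.1).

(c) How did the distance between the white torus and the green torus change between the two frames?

+2.1

The distance was about 4.4 in the first image and 6.5 in the second, so they moved 2.1 units further apart.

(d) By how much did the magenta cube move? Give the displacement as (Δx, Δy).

(-2.1, 0.3)

The magenta cube started near (4.6, 5.9) and ended near (2.5, 6.2).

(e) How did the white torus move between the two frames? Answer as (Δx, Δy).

(-2.3, 0.6)

From the two frames, the white torus sits at roughly (3.8, 1.0) before and (1.5, 1.6) after.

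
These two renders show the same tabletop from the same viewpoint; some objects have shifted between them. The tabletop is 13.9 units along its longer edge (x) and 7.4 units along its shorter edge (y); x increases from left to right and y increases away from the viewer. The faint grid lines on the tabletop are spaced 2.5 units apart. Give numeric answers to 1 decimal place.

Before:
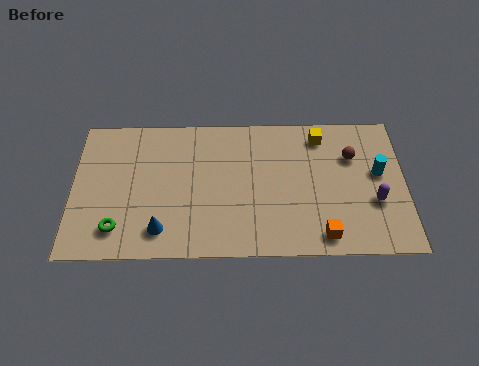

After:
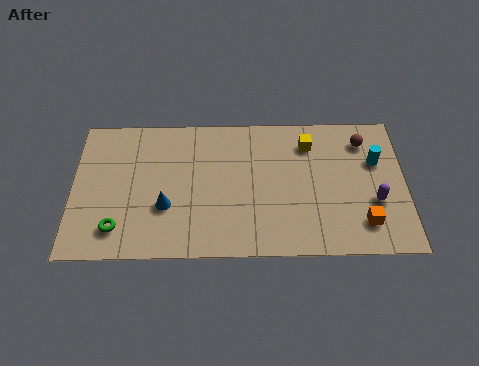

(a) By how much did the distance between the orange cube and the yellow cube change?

-0.5

They were about 5.2 units apart before and 4.7 after — 0.5 units closer together.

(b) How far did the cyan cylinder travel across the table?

0.6

The cyan cylinder was near (12.8, 4.2) before and (12.7, 4.8) after, so it travelled √(0.1² + 0.6²) ≈ 0.6 units.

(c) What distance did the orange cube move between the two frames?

1.8

The orange cube moved from about (10.4, 1.0) to (12.1, 1.6), a distance of √(1.7² + 0.6²) ≈ 1.8.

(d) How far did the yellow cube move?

0.6

From (10.4, 6.2) to (9.9, 5.8), the yellow cube covered √(0.5² + 0.4²) ≈ 0.6 units.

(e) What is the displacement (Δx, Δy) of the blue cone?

(0.2, 1.2)

The blue cone was at about (3.7, 1.4) and moved to about (3.9, 2.6).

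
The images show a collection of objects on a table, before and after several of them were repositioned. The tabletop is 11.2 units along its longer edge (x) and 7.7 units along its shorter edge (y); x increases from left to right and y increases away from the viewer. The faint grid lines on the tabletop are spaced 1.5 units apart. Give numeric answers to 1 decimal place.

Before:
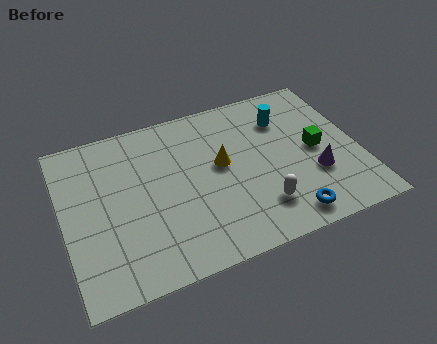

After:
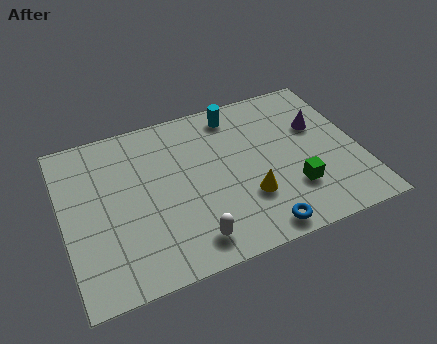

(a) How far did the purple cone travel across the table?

2.3

The purple cone was near (9.4, 2.6) before and (9.8, 4.9) after, so it travelled √(0.4² + 2.3²) ≈ 2.3 units.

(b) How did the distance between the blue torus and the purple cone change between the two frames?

+2.9

The distance was about 2.1 in the first image and 5.0 in the second, so they moved 2.9 units further apart.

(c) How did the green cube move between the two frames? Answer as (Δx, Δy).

(-1.1, -1.6)

The green cube was at about (9.6, 3.8) and moved to about (8.5, 2.2).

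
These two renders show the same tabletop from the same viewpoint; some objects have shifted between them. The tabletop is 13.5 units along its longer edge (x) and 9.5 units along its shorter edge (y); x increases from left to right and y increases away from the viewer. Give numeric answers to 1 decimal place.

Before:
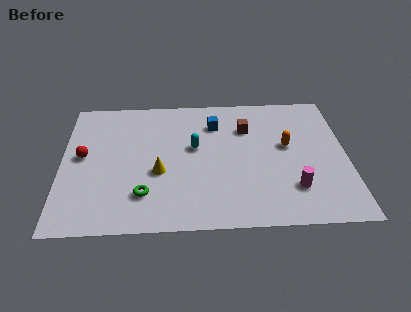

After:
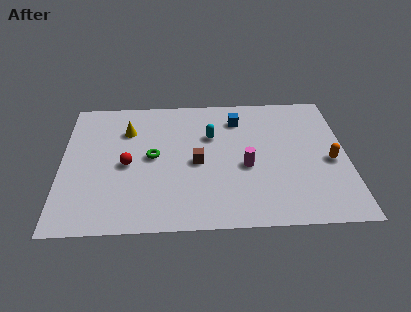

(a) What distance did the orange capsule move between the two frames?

2.3

From (10.7, 5.4) to (12.7, 4.2), the orange capsule covered √(2.0² + 1.2²) ≈ 2.3 units.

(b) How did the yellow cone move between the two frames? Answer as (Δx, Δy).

(-1.5, 3.1)

The yellow cone started near (4.6, 3.8) and ended near (3.1, 6.9).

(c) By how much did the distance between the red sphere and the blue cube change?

-0.5

Before: roughly 6.6 units apart; after: 6.1. That's 0.5 units closer together.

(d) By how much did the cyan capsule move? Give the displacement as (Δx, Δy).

(0.8, 0.8)

The cyan capsule started near (6.3, 5.5) and ended near (7.1, 6.3).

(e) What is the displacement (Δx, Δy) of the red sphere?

(2.1, -0.7)

The red sphere was at about (1.0, 5.1) and moved to about (3.1, 4.4).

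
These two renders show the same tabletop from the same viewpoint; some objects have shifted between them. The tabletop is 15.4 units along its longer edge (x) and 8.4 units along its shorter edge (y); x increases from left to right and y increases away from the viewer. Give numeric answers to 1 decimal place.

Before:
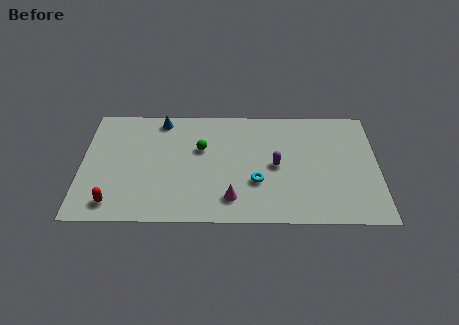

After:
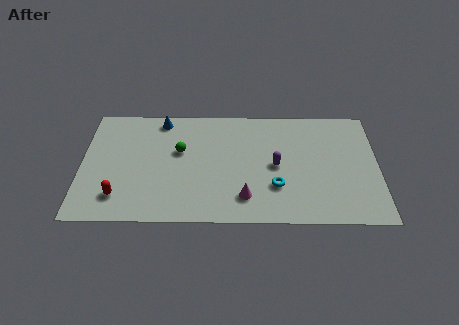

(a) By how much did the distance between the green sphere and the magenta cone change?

+0.8

Before: roughly 3.9 units apart; after: 4.7. That's 0.8 units further apart.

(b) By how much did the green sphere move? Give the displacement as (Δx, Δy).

(-1.1, -0.2)

The green sphere was at about (6.2, 5.3) and moved to about (5.1, 5.1).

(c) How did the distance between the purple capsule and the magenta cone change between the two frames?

-0.5

They were about 3.3 units apart before and 2.8 after — 0.5 units closer together.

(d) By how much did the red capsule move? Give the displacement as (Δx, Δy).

(0.3, 0.5)

From the two frames, the red capsule sits at roughly (1.7, 1.3) before and (2.0, 1.8) after.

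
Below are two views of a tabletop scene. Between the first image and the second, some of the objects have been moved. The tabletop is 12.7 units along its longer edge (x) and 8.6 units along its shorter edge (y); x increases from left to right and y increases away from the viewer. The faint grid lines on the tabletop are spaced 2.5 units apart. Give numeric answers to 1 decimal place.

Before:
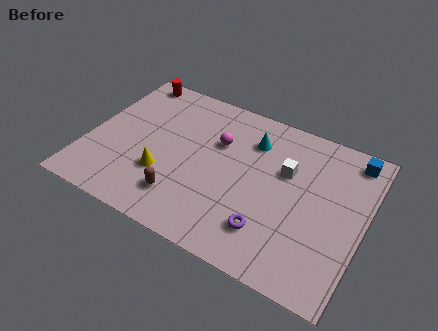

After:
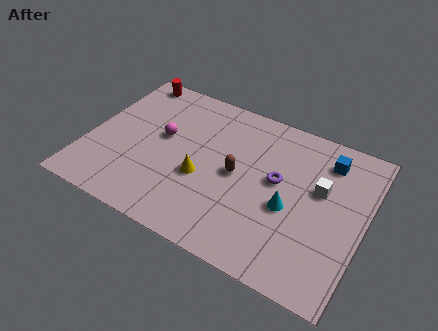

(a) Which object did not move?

the red cylinder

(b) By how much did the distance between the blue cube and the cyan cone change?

-1.1

They were about 4.6 units apart before and 3.5 after — 1.1 units closer together.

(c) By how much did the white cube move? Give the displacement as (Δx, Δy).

(1.6, -0.3)

From the two frames, the white cube sits at roughly (9.0, 5.5) before and (10.6, 5.2) after.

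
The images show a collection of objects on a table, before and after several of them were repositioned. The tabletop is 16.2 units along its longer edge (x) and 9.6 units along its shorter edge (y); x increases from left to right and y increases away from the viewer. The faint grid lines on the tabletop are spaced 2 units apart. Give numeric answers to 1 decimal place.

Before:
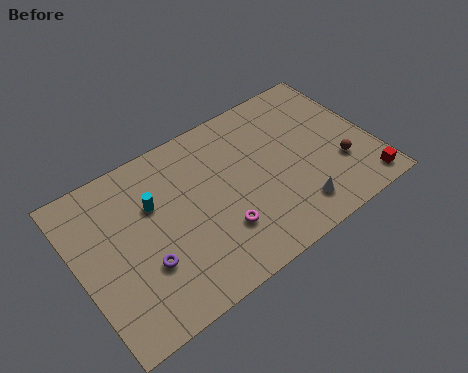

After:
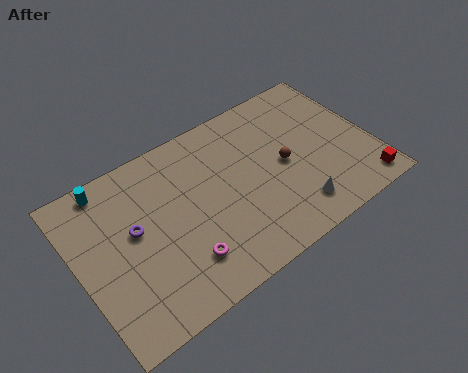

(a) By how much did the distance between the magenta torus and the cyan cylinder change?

+2.3

Before: roughly 4.7 units apart; after: 7.0. That's 2.3 units further apart.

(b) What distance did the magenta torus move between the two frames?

2.3

The magenta torus was near (7.4, 2.8) before and (5.2, 2.3) after, so it travelled √(2.2² + 0.5²) ≈ 2.3 units.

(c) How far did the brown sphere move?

3.2

The brown sphere was near (14.2, 3.1) before and (11.4, 4.7) after, so it travelled √(2.8² + 1.6²) ≈ 3.2 units.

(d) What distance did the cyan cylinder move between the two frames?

3.1

The cyan cylinder moved from about (4.3, 6.3) to (2.2, 8.6), a distance of √(2.1² + 2.3²) ≈ 3.1.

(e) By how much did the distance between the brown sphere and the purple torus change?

-2.6

They were about 10.9 units apart before and 8.3 after — 2.6 units closer together.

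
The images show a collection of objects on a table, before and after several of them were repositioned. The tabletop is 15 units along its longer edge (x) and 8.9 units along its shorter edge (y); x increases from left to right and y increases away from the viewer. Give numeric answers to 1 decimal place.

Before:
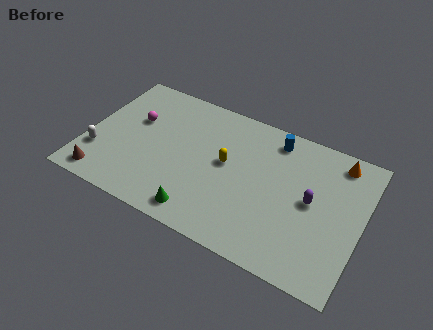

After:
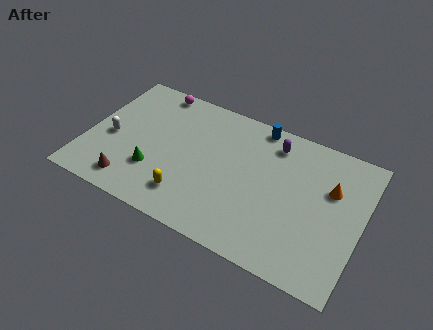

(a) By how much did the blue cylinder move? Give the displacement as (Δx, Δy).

(-1.0, 0.5)

The blue cylinder started near (9.9, 7.6) and ended near (8.9, 8.1).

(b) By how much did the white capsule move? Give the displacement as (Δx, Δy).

(0.5, 1.3)

The white capsule was at about (0.8, 2.6) and moved to about (1.3, 3.9).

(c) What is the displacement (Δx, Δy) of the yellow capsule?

(-1.7, -3.0)

The yellow capsule was at about (7.6, 4.9) and moved to about (5.9, 1.9).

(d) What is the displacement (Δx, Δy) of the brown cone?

(1.5, 0.3)

From the two frames, the brown cone sits at roughly (1.3, 1.1) before and (2.8, 1.4) after.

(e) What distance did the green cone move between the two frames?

3.2

The green cone was near (6.7, 1.2) before and (3.9, 2.7) after, so it travelled √(2.8² + 1.5²) ≈ 3.2 units.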